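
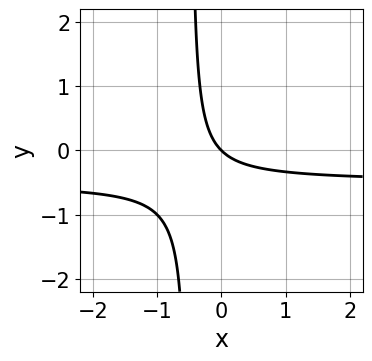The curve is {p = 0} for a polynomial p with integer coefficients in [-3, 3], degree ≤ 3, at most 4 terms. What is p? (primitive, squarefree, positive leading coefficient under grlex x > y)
(a) The degree is 2 — no degree-1 curve has this shape.
(b) Observable constraints: it crosses the x-axis at the gridline x = 0; one y-axis crossing is at y = 0.
(c) Putting this together gives p.

2*x*y + x + y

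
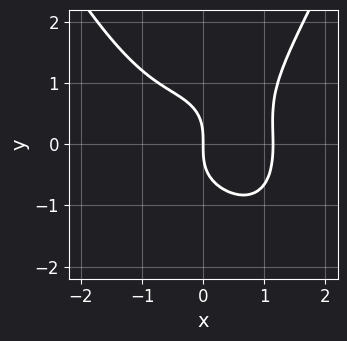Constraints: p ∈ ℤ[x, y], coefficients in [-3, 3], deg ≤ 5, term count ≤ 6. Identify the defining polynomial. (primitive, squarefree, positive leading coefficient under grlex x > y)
1. Degree: a generic line meets the curve in up to 4 points, so deg p = 4.
2. From the visible intercepts: it meets the y-axis at y = 0 (among the integer gridlines); one x-axis crossing is at x = 0.
3. Matching integer coefficients to the picture gives p.

2*x^4 + x*y^2 - 2*y^3 - 3*x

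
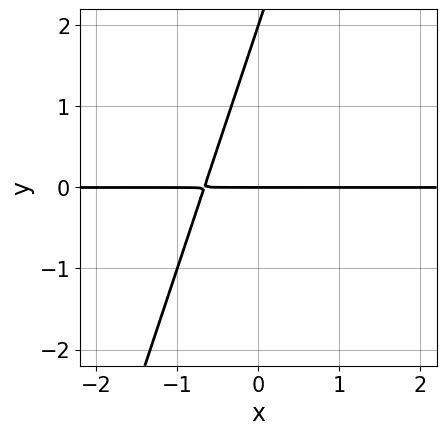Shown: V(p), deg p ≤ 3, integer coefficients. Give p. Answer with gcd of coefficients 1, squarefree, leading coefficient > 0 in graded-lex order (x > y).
3*x*y - y^2 + 2*y

1. Degree: a generic line meets the curve in up to 2 points, so deg p = 2.
2. Checking where it meets the axes: every point of the x-axis in the box is on the curve; the y-axis gridline crossings are at y ∈ {0, 2}.
3. Fitting integer coefficients to these (and the overall shape) gives p.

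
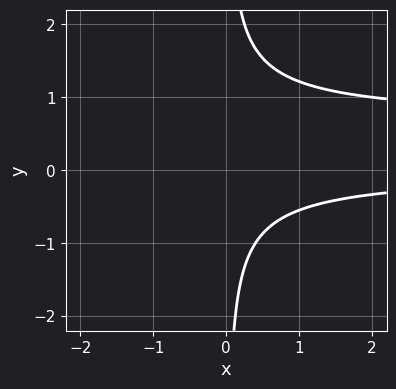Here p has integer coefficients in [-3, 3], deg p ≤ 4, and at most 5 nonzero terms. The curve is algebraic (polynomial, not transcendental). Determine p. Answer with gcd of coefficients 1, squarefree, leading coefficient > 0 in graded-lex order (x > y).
First, deg p = 3. The shape is more complex than any degree-2 curve.
Then, checking where it meets the axes: it misses every integer gridline on the x-axis; the curve avoids every integer y-axis point in the box.
Finally, putting this together gives p.

3*x*y^2 - 2*x*y - 2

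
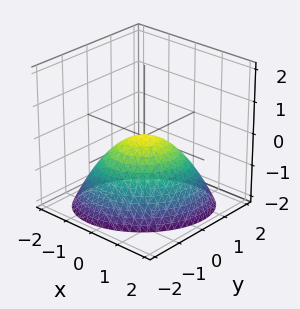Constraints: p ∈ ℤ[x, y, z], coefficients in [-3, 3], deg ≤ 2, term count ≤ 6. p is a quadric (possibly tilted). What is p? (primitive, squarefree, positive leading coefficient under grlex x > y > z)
(a) The degree is 2 — a generic line meets the surface in up to 2 points.
(b) Reading off the gridlines: it meets the y-axis at y = 0 (among the integer gridlines); it meets the z-axis at z = 0 (among the integer gridlines).
(c) Solving for integer coefficients yields p as stated.

2*x^2 - x*y + 2*y^2 + 3*z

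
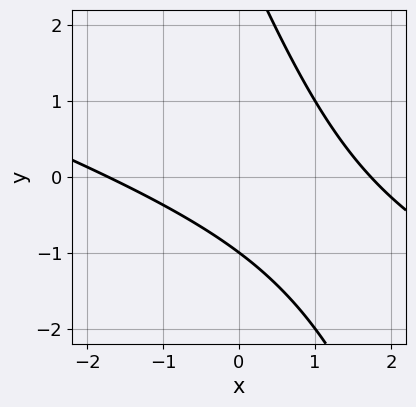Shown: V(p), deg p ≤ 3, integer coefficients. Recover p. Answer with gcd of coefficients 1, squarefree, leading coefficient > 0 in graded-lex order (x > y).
x^2 + 3*x*y + y^2 - 2*y - 3

First, deg p = 2.
Then, from the axis intercepts and sections: it meets the y-axis at y = -1 (among the integer gridlines).
Finally, putting this together gives p.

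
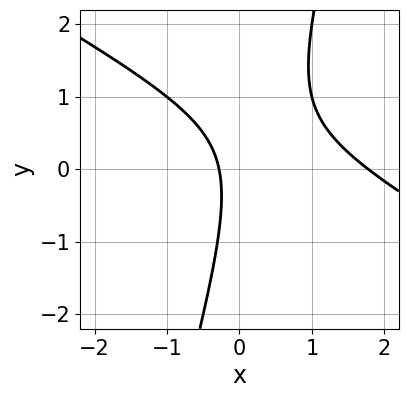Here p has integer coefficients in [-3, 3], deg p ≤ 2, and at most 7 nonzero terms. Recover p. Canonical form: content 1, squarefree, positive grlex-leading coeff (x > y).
(a) deg p = 2. No degree-1 curve has this shape.
(b) Reading off the gridlines: the curve avoids every integer y-axis point in the box.
(c) Fitting integer coefficients to these (and the overall shape) gives p.

2*x^2 + 3*x*y - y^2 - 3*x - 1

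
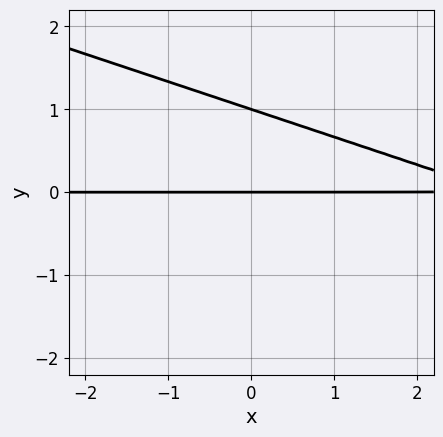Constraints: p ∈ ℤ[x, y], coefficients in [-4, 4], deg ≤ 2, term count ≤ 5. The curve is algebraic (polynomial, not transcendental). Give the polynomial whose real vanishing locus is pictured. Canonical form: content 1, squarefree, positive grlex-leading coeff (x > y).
First, deg p = 2. The shape is more complex than any degree-1 curve.
Next, observable constraints: the y-axis gridline crossings are at y ∈ {0, 1}; every point of the x-axis in the box is on the curve.
Finally, solving for integer coefficients yields p as stated.

x*y + 3*y^2 - 3*y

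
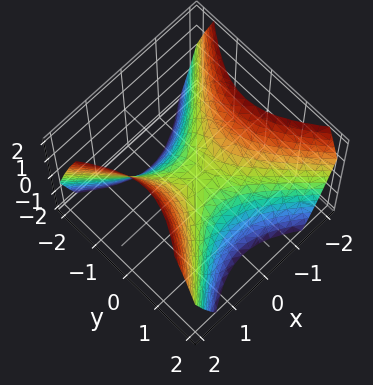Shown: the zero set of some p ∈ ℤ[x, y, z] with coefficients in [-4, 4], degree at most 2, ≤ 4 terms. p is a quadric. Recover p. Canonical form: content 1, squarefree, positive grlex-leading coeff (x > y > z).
(a) Degree: a hyperbolic paraboloid; a quadric, so deg p = 2.
(b) Symmetries: mirror symmetry y ↦ −y ⇒ only even powers of y; it's symmetric under x → −x, forcing even powers of x.
(c) Reading off the gridlines: it crosses the y-axis at the gridline y = 0; it crosses the x-axis at the gridline x = 0.
(d) Putting this together gives p.

x^2 - y^2 - z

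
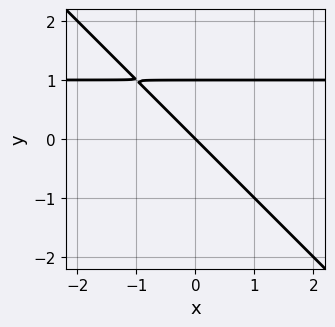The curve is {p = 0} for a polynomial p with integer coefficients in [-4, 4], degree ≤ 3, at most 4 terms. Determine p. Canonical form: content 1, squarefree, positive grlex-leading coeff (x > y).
x*y + y^2 - x - y

First, the degree is 2 — no degree-1 curve has this shape.
Then, from the visible intercepts: among the integer gridlines, it crosses the y-axis at y ∈ {0, 1}; it meets the x-axis at x = 0 (among the integer gridlines).
Finally, matching integer coefficients to the picture gives p.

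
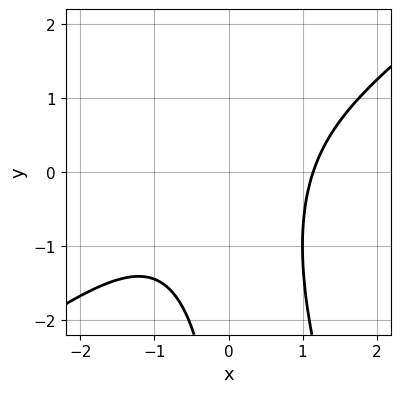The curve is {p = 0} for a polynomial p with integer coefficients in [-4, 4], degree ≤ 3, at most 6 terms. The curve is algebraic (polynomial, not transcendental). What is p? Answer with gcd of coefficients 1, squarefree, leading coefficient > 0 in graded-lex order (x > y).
1. Degree: a generic line meets the curve in up to 3 points, so deg p = 3.
2. Checking where it meets the axes: no y-intercept at any integer in the box.
3. Putting this together gives p.

2*x^3 - 2*x^2*y - x*y^2 - 3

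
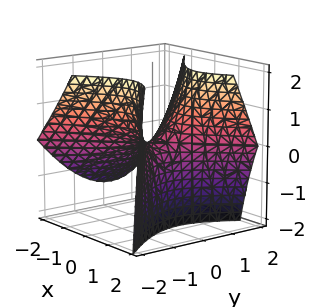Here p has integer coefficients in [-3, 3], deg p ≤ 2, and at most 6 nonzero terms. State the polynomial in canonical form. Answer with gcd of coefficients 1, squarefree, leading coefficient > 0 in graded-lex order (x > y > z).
(a) The degree is 2 — no degree-1 surface has this shape.
(b) From the visible intercepts: one z-axis crossing is at z = 0; it meets the x-axis at x = 0 (among the integer gridlines); one y-axis crossing is at y = 0.
(c) Together with the visible shape, these determine p as stated.

3*x^2 - 3*x*z - 3*y^2 - y*z + 3*z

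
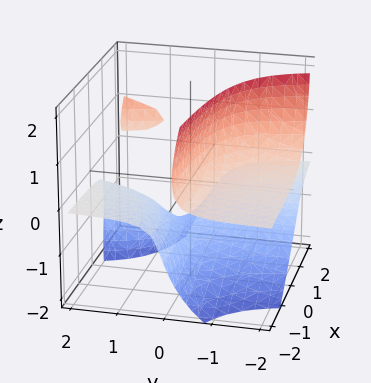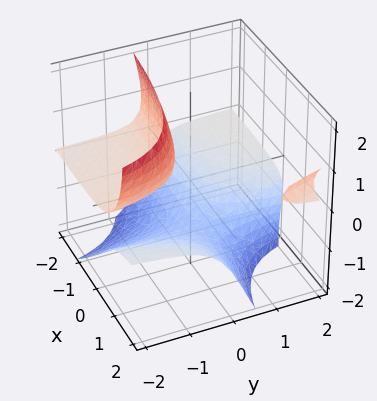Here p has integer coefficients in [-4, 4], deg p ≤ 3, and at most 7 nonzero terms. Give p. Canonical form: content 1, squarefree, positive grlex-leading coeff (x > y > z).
I count 3 distinct pieces. They look like related sheets of one shape, so recover p as a whole.
The degree is 3 — a generic line meets the surface in up to 3 points.
Reading off the gridlines: it misses every integer gridline on the y-axis; one z-axis crossing is at z = -1; no x-intercept at any integer in the box.
Together with the visible shape, these determine p as stated.

3*x*y*z - 2*y*z^2 - z^3 - 3*y*z - 1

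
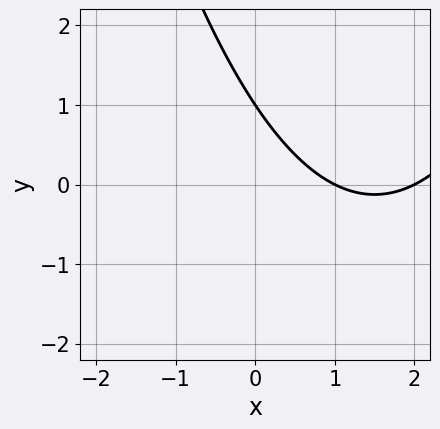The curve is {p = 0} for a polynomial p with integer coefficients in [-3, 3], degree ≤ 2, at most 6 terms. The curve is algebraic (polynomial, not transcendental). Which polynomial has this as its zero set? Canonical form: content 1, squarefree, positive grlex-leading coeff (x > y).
deg p = 2.
Checking where it meets the axes: one y-axis crossing is at y = 1; among the integer gridlines, it crosses the x-axis at x ∈ {1, 2}.
These observations pin down the coefficients.

x^2 - 3*x - 2*y + 2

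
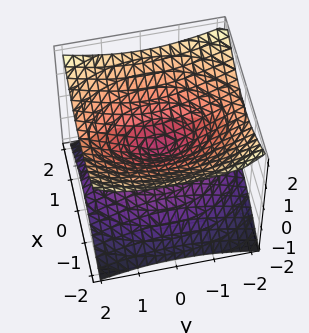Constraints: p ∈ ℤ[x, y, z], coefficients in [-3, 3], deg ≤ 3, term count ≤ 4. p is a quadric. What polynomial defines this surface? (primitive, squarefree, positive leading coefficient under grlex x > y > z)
2*x^2 + y^2 - 3*z^2

(a) Degree: two nappes meeting at a single point; a quadric, so deg p = 2.
(b) Symmetries: mirror symmetry y ↦ −y ⇒ only even powers of y; the x ↦ −x reflection is a symmetry, so x appears only in even powers; it's symmetric under z → −z, forcing even powers of z.
(c) Reading off the gridlines: it meets the x-axis at x = 0 (among the integer gridlines); it crosses the z-axis at the gridline z = 0.
(d) These observations pin down the coefficients.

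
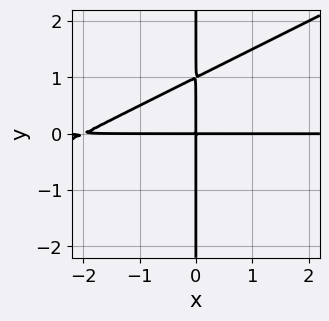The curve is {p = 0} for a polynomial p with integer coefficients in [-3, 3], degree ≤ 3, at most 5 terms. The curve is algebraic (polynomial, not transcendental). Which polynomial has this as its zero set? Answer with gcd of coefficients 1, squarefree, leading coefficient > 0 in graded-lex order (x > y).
x^2*y - 2*x*y^2 + 2*x*y

First, deg p = 3. No degree-2 curve has this shape.
Next, against the integer gridlines: the visible x-axis segment lies entirely on the curve; every point of the y-axis in the box is on the curve.
Finally, the integer polynomial consistent with all of this is the stated p.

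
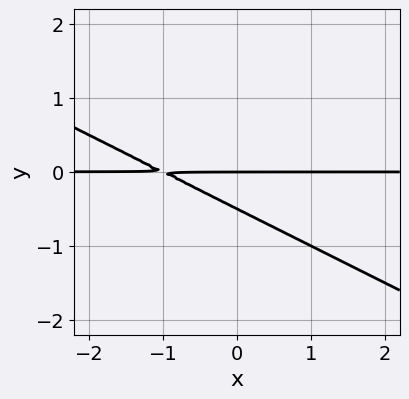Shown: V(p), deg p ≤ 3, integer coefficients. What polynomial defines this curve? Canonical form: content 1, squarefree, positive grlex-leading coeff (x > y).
Degree: no degree-1 curve has this shape, so deg p = 2.
From the visible intercepts: the visible x-axis segment lies entirely on the curve; it meets the y-axis at y = 0 (among the integer gridlines).
Putting this together gives p.

x*y + 2*y^2 + y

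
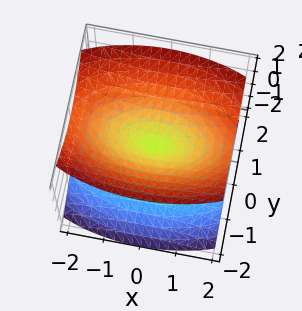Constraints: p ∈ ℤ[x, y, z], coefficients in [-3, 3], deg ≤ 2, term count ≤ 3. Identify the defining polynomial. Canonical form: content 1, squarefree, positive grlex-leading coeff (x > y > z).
x^2 + 3*y^2 - 3*z^2

I count 2 distinct pieces. Treating them together as one polynomial.
The degree is 2 — a double cone through the origin; a quadric.
Symmetries: the x ↦ −x reflection is a symmetry, so x appears only in even powers; mirror symmetry y ↦ −y ⇒ only even powers of y; it's symmetric under z → −z, forcing even powers of z.
Reading off the gridlines: one y-axis crossing is at y = 0; it crosses the z-axis at the gridline z = 0; it meets the x-axis at x = 0 (among the integer gridlines).
Matching integer coefficients to the picture gives p.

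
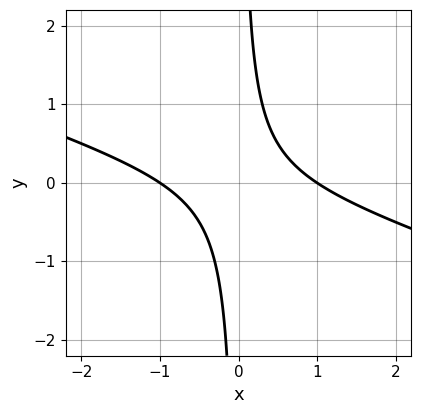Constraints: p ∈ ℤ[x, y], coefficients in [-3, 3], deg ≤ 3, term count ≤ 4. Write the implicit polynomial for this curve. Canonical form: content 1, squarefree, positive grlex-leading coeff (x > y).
(a) Degree: no degree-1 curve has this shape, so deg p = 2.
(b) Checking where it meets the axes: the x-axis gridline crossings are at x ∈ {-1, 1}; no y-intercept at any integer in the box.
(c) Fitting integer coefficients to these (and the overall shape) gives p.

x^2 + 3*x*y - 1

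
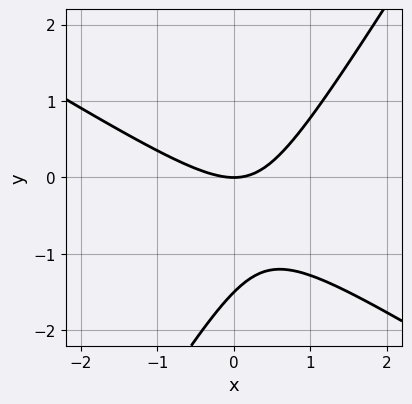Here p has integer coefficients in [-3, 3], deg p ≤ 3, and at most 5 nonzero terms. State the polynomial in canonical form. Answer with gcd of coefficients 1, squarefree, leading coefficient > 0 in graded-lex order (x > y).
1. The degree is 2 — no degree-1 curve has this shape.
2. Checking where it meets the axes: it meets the y-axis at y = 0 (among the integer gridlines); it meets the x-axis at x = 0 (among the integer gridlines).
3. These observations pin down the coefficients.

2*x^2 + 2*x*y - 2*y^2 - 3*y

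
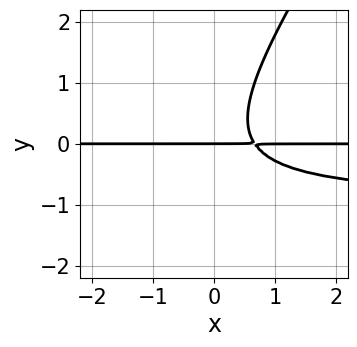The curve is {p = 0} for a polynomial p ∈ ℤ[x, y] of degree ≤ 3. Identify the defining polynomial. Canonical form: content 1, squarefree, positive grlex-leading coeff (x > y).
deg p = 3.
Against the integer gridlines: the visible x-axis segment lies entirely on the curve; it meets the y-axis at y = 0 (among the integer gridlines).
The integer polynomial consistent with all of this is the stated p.

3*x*y^2 - 2*y^3 + 3*x*y - 2*y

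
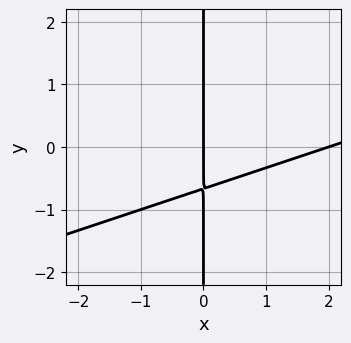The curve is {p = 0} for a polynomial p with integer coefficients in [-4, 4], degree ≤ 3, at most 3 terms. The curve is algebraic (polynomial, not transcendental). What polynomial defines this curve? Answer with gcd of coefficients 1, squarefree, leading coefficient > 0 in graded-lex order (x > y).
x^2 - 3*x*y - 2*x

1. The degree is 2 — no degree-1 curve has this shape.
2. Observable constraints: the x-axis gridline crossings are at x ∈ {0, 2}; the visible y-axis segment lies entirely on the curve.
3. Solving for integer coefficients yields p as stated.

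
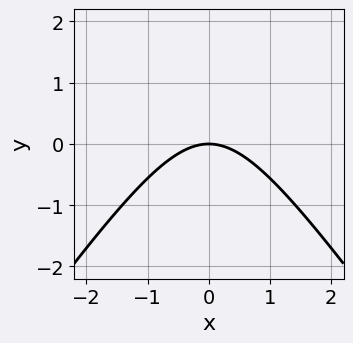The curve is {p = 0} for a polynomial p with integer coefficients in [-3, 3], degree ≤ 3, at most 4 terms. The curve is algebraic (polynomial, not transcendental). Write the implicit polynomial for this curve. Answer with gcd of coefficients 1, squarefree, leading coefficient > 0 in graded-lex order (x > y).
1. The degree is 2 — no degree-1 curve has this shape.
2. Symmetries: the x ↦ −x reflection is a symmetry, so x appears only in even powers.
3. From the axis intercepts and sections: it crosses the x-axis at the gridline x = 0; one y-axis crossing is at y = 0.
4. Putting this together gives p.

2*x^2 - y^2 + 3*y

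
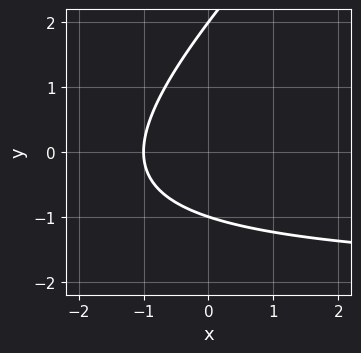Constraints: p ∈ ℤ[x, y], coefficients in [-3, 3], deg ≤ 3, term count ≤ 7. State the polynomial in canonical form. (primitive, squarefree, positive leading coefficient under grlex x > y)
x*y - y^2 + 2*x + y + 2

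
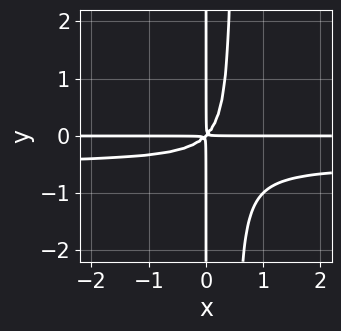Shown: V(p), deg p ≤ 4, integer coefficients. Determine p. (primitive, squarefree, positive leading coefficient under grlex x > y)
2*x^2*y^2 + x^2*y - x*y^2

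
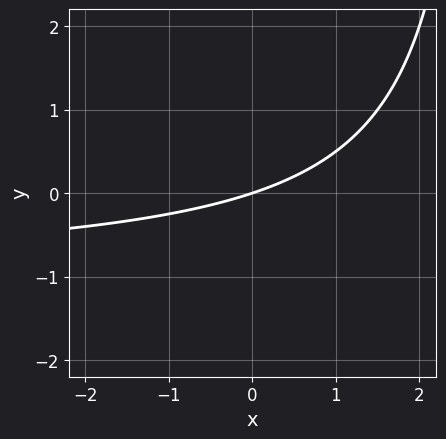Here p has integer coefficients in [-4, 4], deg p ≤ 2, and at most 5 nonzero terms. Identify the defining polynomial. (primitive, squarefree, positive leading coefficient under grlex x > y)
(a) Degree: the shape is more complex than any degree-1 curve, so deg p = 2.
(b) Checking where it meets the axes: it meets the y-axis at y = 0 (among the integer gridlines); it crosses the x-axis at the gridline x = 0.
(c) These observations pin down the coefficients.

x*y + x - 3*y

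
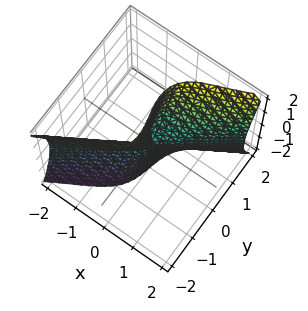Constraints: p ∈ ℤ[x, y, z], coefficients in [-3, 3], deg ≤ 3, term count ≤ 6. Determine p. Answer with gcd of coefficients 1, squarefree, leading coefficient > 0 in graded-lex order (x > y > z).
3*x^3 - 3*x^2*y + 2*x*z^2 - 2*y^3 + y*z

(a) The degree is 3 — the shape is more complex than any degree-2 surface.
(b) From the axis intercepts and sections: it crosses the x-axis at the gridline x = 0; every point of the z-axis in the box is on the surface.
(c) Putting this together gives p.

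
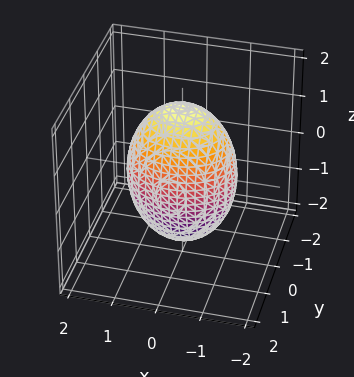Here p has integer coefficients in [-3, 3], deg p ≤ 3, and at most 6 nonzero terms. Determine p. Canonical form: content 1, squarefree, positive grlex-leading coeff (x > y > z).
2*x^2 + 3*y^2 + z^2 - 3

1. deg p = 2.
2. Symmetries: the y ↦ −y reflection is a symmetry, so y appears only in even powers; mirror symmetry z ↦ −z ⇒ only even powers of z; mirror symmetry x ↦ −x ⇒ only even powers of x.
3. Observable constraints: among the integer gridlines, it crosses the y-axis at y ∈ {-1, 1}.
4. Together with the visible shape, these determine p as stated.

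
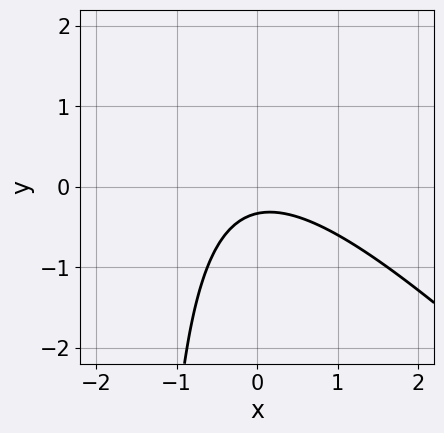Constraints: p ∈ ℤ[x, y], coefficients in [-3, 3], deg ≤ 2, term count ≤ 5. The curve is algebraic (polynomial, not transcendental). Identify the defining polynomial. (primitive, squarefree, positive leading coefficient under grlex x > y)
Degree: no degree-1 curve has this shape, so deg p = 2.
From the visible intercepts: the curve avoids every integer x-axis point in the box.
These observations pin down the coefficients.

2*x^2 + 2*x*y + 3*y + 1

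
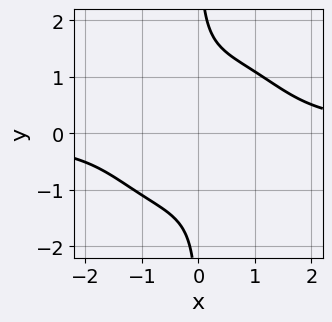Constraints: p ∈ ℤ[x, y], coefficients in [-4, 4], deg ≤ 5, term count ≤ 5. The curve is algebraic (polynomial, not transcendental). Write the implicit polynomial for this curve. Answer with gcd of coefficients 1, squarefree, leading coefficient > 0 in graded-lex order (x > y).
3*x^3*y + 3*x*y^3 - 2*x^2 - 2*x*y - 3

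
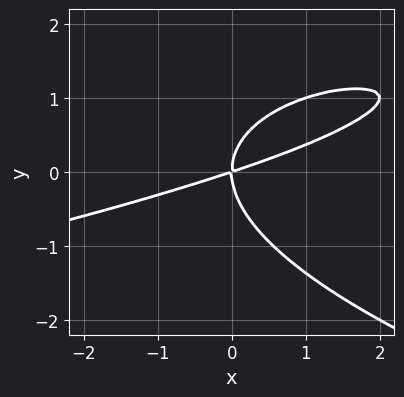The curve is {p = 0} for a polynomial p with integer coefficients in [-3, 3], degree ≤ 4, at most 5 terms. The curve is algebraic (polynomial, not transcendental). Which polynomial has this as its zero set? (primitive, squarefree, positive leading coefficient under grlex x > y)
(a) The degree is 3 — no degree-2 curve has this shape.
(b) Reading off the gridlines: it meets the x-axis at x = 0 (among the integer gridlines); it crosses the y-axis at the gridline y = 0.
(c) Putting this together gives p.

2*y^3 + x^2 - 3*x*y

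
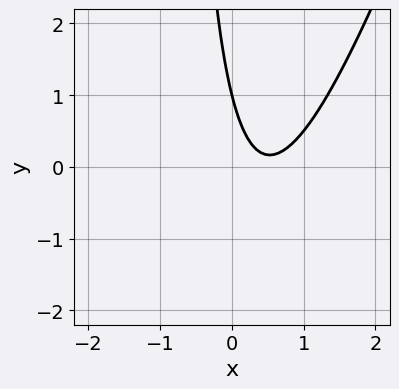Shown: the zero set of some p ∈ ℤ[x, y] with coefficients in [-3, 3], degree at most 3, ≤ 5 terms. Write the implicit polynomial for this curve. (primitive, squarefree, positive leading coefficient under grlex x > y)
3*x^2 - x*y - 3*x - y + 1

First, the degree is 2 — the shape is more complex than any degree-1 curve.
Then, observable constraints: it crosses the y-axis at the gridline y = 1; it misses every integer gridline on the x-axis.
Finally, these observations pin down the coefficients.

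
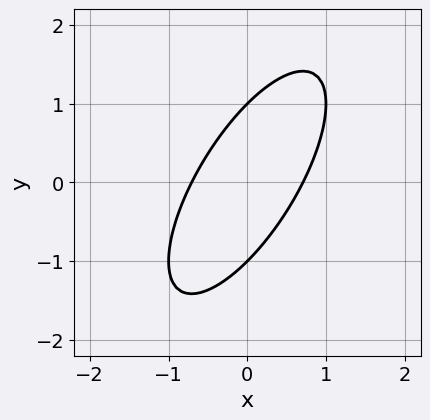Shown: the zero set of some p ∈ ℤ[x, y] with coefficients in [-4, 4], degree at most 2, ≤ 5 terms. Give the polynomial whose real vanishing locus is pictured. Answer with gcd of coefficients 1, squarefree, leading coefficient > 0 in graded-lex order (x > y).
2*x^2 - 2*x*y + y^2 - 1

Degree: a generic line meets the curve in up to 2 points, so deg p = 2.
From the visible intercepts: the y-axis gridline crossings are at y ∈ {-1, 1}.
Together with the visible shape, these determine p as stated.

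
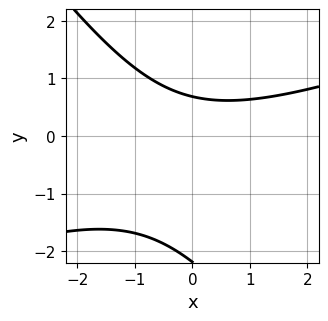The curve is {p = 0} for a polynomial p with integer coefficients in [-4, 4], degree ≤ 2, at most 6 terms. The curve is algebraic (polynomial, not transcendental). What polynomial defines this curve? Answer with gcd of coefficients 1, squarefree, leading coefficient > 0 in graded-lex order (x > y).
(a) Degree: the shape is more complex than any degree-1 curve, so deg p = 2.
(b) Observable constraints: the curve avoids every integer x-axis point in the box.
(c) Matching integer coefficients to the picture gives p.

x^2 - 2*x*y - 2*y^2 - 3*y + 3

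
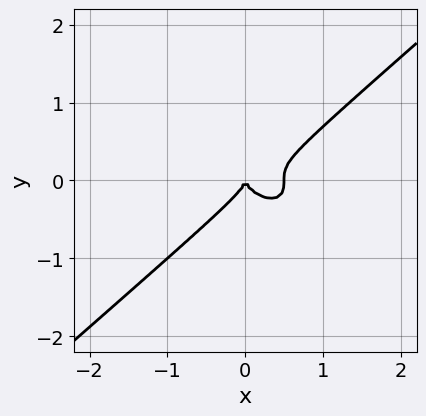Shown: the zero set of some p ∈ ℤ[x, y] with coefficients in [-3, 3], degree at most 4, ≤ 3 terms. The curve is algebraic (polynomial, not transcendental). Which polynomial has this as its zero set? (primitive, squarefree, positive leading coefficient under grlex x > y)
deg p = 3. The shape is more complex than any degree-2 curve.
From the visible intercepts: one y-axis crossing is at y = 0; one x-axis crossing is at x = 0.
Matching integer coefficients to the picture gives p.

2*x^3 - 3*y^3 - x^2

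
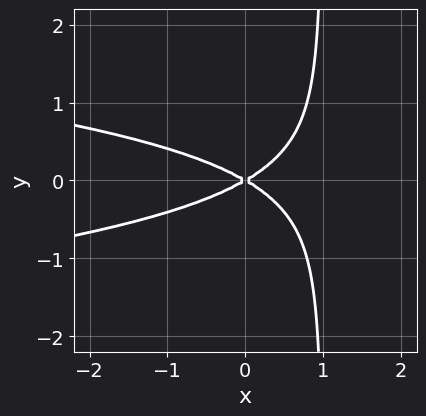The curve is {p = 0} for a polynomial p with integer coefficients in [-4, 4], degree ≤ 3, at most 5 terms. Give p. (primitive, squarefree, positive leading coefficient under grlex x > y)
First, degree: the shape is more complex than any degree-2 curve, so deg p = 3.
Then, symmetries: the y ↦ −y reflection is a symmetry, so y appears only in even powers.
Next, against the integer gridlines: one y-axis crossing is at y = 0; it meets the x-axis at x = 0 (among the integer gridlines).
Finally, fitting integer coefficients to these (and the overall shape) gives p.

3*x*y^2 + x^2 - 3*y^2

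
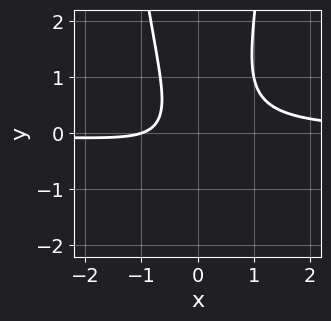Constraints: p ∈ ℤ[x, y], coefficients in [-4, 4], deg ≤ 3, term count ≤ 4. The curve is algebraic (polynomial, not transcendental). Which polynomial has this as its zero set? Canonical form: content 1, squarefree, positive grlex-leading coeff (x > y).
3*x^2*y - y^2 - x - 1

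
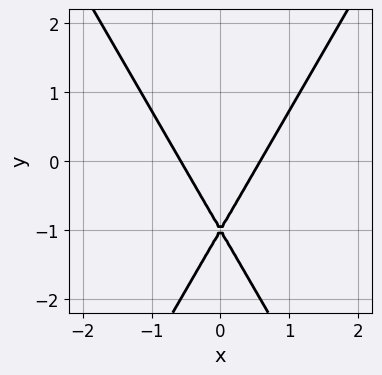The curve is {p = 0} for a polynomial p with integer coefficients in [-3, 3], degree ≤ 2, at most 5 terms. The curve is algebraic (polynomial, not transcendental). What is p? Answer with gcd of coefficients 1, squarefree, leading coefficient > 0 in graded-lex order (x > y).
3*x^2 - y^2 - 2*y - 1

First, degree: the shape is more complex than any degree-1 curve, so deg p = 2.
Then, symmetries: it's symmetric under x → −x, forcing even powers of x.
Next, from the axis intercepts and sections: it crosses the y-axis at the gridline y = -1.
Finally, matching integer coefficients to the picture gives p.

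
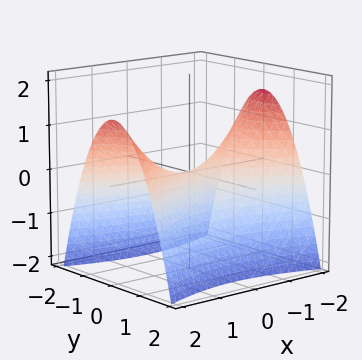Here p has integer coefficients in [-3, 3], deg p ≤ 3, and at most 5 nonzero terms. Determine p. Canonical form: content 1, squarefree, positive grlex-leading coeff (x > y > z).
x^2 - 3*y^2 - 3*z

Degree: a saddle surface; a quadric, so deg p = 2.
Symmetries: it's symmetric under x → −x, forcing even powers of x; mirror symmetry y ↦ −y ⇒ only even powers of y.
Against the integer gridlines: it crosses the x-axis at the gridline x = 0; one y-axis crossing is at y = 0; it crosses the z-axis at the gridline z = 0.
These observations pin down the coefficients.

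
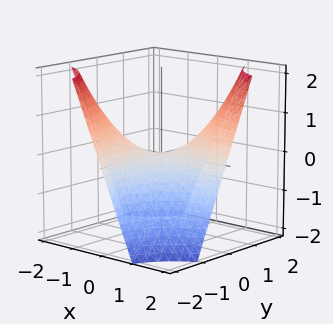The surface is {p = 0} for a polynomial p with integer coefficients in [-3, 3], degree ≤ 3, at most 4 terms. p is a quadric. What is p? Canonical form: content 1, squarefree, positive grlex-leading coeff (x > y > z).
x*y - z

First, deg p = 2.
Then, checking where it meets the axes: every point of the x-axis in the box is on the surface; the visible y-axis segment lies entirely on the surface.
Finally, assembling these constraints gives the stated polynomial.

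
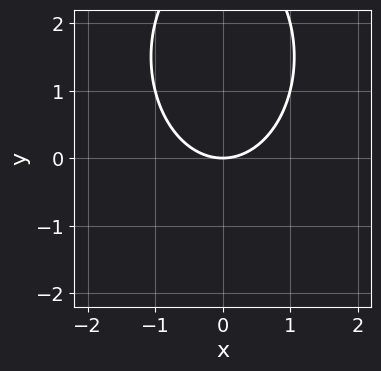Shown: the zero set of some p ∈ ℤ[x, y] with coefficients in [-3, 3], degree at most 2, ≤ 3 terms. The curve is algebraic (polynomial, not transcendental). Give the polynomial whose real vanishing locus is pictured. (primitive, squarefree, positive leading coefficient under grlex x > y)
2*x^2 + y^2 - 3*y

First, degree: a generic line meets the curve in up to 2 points, so deg p = 2.
Next, symmetries: the x ↦ −x reflection is a symmetry, so x appears only in even powers.
Next, observable constraints: one x-axis crossing is at x = 0; it meets the y-axis at y = 0 (among the integer gridlines).
Finally, assembling these constraints gives the stated polynomial.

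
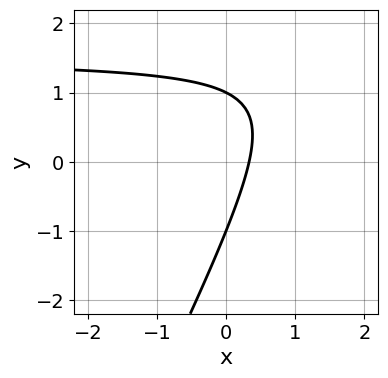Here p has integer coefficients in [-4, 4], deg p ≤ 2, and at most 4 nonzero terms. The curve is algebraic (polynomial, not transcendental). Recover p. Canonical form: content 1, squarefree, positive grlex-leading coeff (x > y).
2*x*y - y^2 - 3*x + 1

(a) Degree: no degree-1 curve has this shape, so deg p = 2.
(b) From the visible intercepts: among the integer gridlines, it crosses the y-axis at y ∈ {-1, 1}.
(c) Together with the visible shape, these determine p as stated.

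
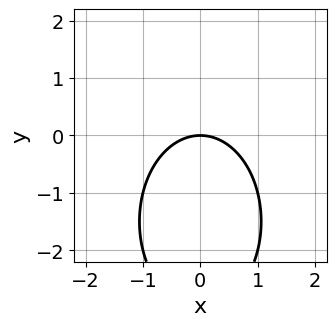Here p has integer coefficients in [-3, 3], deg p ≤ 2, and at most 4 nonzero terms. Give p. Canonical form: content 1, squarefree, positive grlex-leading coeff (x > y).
(a) The degree is 2 — a generic line meets the curve in up to 2 points.
(b) Symmetries: it's symmetric under x → −x, forcing even powers of x.
(c) From the visible intercepts: one y-axis crossing is at y = 0; it meets the x-axis at x = 0 (among the integer gridlines).
(d) Together with the visible shape, these determine p as stated.

2*x^2 + y^2 + 3*y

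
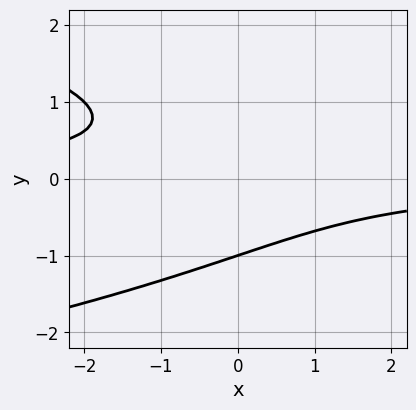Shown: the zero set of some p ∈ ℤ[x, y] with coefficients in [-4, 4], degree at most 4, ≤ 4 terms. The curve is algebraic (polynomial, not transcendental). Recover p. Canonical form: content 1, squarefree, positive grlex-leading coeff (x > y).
y^3 + x*y + 1

(a) Degree: the shape is more complex than any degree-2 curve, so deg p = 3.
(b) Against the integer gridlines: it misses every integer gridline on the x-axis; it crosses the y-axis at the gridline y = -1.
(c) These observations pin down the coefficients.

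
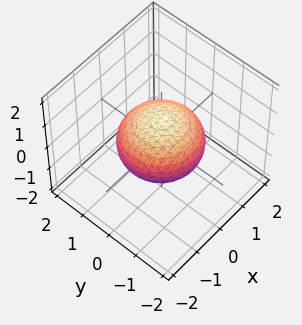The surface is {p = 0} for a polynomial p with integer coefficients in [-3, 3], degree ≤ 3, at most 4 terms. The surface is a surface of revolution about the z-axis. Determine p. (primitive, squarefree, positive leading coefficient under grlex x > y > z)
(a) deg p = 2.
(b) By symmetry, every cross-section ⟂ z is a circle, so x, y appear only via x² + y².
(c) Checking where it meets the axes: the z-axis gridline crossings are at z ∈ {-1, 1}; a circular section at z = 0 has radius between 1 and 2.
(d) Assembling these constraints gives the stated polynomial.

2*x^2 + 2*y^2 + 3*z^2 - 3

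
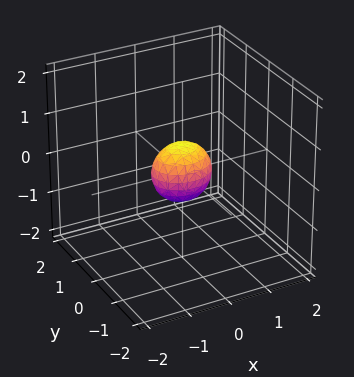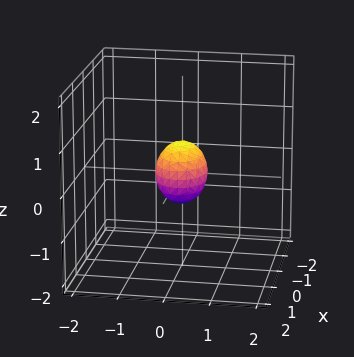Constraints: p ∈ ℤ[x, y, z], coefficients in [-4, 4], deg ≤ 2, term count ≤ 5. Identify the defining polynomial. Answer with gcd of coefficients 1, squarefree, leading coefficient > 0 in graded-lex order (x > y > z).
2*x^2 + 3*y^2 + 2*z^2 - 1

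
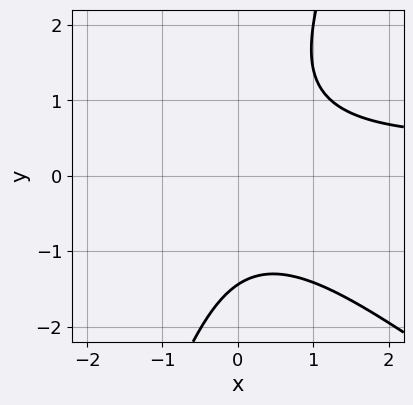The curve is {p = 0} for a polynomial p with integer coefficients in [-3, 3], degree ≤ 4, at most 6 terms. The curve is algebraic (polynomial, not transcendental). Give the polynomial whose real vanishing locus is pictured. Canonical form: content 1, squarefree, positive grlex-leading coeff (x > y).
First, degree: a generic line meets the curve in up to 3 points, so deg p = 3.
Then, from the axis intercepts and sections: it misses every integer gridline on the x-axis.
Finally, the integer polynomial consistent with all of this is the stated p.

2*x^2*y + 2*x*y^2 - y^3 - x^2 - 3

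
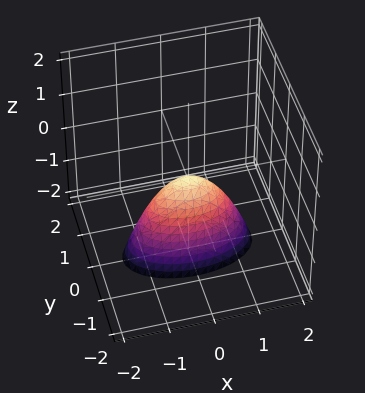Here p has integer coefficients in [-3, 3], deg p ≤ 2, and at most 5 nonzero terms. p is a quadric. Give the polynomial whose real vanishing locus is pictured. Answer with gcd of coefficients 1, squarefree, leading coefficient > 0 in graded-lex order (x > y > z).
x^2 + 3*y^2 + z

1. deg p = 2. A single bowl opening along one axis; a quadric.
2. Symmetries: mirror symmetry y ↦ −y ⇒ only even powers of y; mirror symmetry x ↦ −x ⇒ only even powers of x.
3. Checking where it meets the axes: it meets the x-axis at x = 0 (among the integer gridlines); one z-axis crossing is at z = 0.
4. The integer polynomial consistent with all of this is the stated p.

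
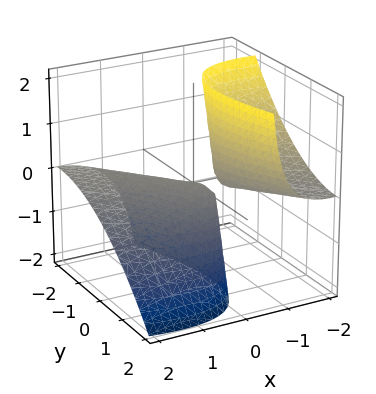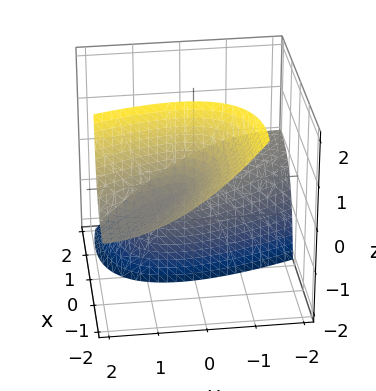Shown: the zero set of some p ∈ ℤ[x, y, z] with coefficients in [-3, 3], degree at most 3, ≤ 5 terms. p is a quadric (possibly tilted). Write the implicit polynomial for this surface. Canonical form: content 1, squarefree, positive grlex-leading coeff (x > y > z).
1. There are 2 components.
2. The degree is 2 — a generic line meets the surface in up to 2 points.
3. From the axis intercepts and sections: one x-axis crossing is at x = 0; it crosses the y-axis at the gridline y = 0; it meets the z-axis at z = 0 (among the integer gridlines).
4. Solving for integer coefficients yields p as stated.

x^2 + 2*x*y + 3*x*z + y^2 + z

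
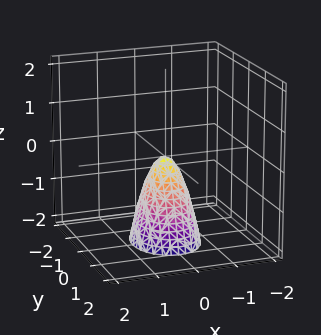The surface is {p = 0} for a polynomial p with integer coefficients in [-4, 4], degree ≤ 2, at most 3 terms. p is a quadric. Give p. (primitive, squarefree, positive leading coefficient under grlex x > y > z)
First, deg p = 2. A single bowl opening along one axis; a quadric.
Then, symmetries: mirror symmetry y ↦ −y ⇒ only even powers of y; it's symmetric under x → −x, forcing even powers of x.
Then, reading off the gridlines: it crosses the x-axis at the gridline x = 0; it meets the y-axis at y = 0 (among the integer gridlines).
Finally, together with the visible shape, these determine p as stated.

3*x^2 + 2*y^2 + z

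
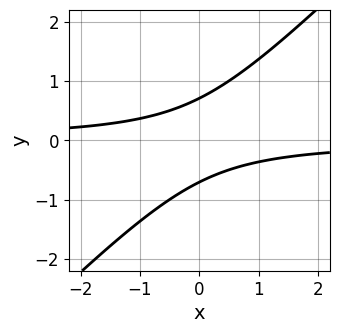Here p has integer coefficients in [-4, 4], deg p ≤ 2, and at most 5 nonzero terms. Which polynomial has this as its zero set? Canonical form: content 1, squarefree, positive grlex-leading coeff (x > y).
(a) Degree: no degree-1 curve has this shape, so deg p = 2.
(b) Observable constraints: it misses every integer gridline on the x-axis.
(c) These observations pin down the coefficients.

2*x*y - 2*y^2 + 1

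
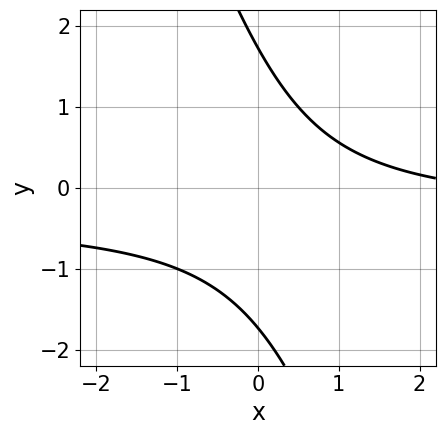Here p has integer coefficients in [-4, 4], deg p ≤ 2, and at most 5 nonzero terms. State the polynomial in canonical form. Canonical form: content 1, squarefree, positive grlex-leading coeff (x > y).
3*x*y + y^2 + x - 3

1. deg p = 2. A generic line meets the curve in up to 2 points.
2. Against the integer gridlines: the curve avoids every integer x-axis point in the box.
3. Putting this together gives p.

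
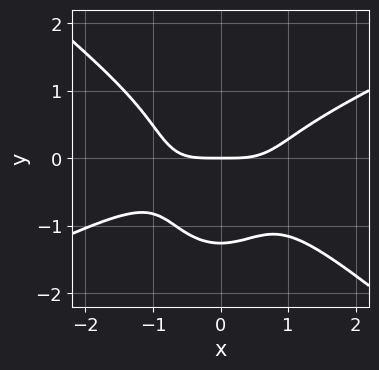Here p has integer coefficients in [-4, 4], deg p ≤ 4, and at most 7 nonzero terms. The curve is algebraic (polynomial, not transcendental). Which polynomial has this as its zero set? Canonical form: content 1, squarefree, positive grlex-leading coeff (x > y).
x^4 - x^3*y - 2*x^2*y^2 - y^4 - 2*y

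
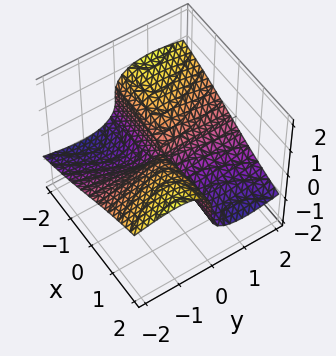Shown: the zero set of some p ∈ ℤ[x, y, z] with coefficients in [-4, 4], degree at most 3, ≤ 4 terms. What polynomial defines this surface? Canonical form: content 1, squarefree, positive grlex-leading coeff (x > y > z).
y^2*z + z^3 + x*y

1. Degree: a generic line meets the surface in up to 3 points, so deg p = 3.
2. From the axis intercepts and sections: one z-axis crossing is at z = 0; every point of the y-axis in the box is on the surface; the visible x-axis segment lies entirely on the surface.
3. Putting this together gives p.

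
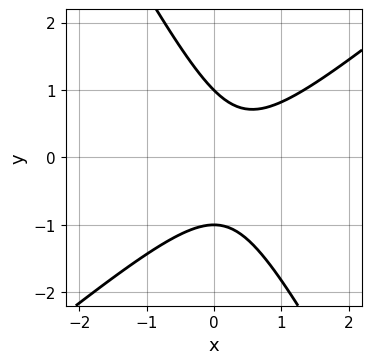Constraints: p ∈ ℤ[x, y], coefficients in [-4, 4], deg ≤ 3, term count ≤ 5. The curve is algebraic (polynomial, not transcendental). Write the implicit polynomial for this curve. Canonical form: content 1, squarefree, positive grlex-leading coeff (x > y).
The degree is 2 — no degree-1 curve has this shape.
From the axis intercepts and sections: among the integer gridlines, it crosses the y-axis at y ∈ {-1, 1}; the curve avoids every integer x-axis point in the box.
Assembling these constraints gives the stated polynomial.

3*x^2 - 2*x*y - 2*y^2 - 2*x + 2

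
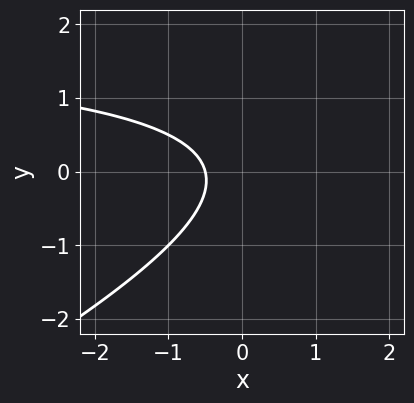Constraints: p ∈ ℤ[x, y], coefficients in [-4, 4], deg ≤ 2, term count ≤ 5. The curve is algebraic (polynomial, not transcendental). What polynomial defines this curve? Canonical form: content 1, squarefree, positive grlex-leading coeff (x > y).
x*y - 2*y^2 - 2*x - 1

First, degree: the shape is more complex than any degree-1 curve, so deg p = 2.
Then, against the integer gridlines: it misses every integer gridline on the y-axis.
Finally, solving for integer coefficients yields p as stated.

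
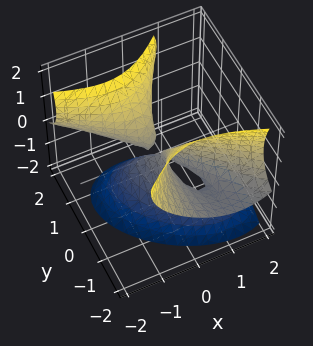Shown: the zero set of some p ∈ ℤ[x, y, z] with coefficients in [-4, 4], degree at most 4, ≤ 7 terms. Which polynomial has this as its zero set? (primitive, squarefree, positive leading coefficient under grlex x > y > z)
2*y^2*z - z^3 - 3*x^2 - 3*x*y - x*z

(a) The picture has 2 separate pieces.
(b) Degree: no degree-2 surface has this shape, so deg p = 3.
(c) Reading off the gridlines: one x-axis crossing is at x = 0; one z-axis crossing is at z = 0; every point of the y-axis in the box is on the surface.
(d) The integer polynomial consistent with all of this is the stated p.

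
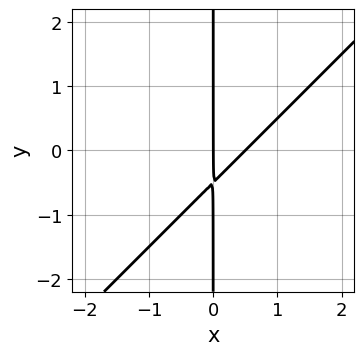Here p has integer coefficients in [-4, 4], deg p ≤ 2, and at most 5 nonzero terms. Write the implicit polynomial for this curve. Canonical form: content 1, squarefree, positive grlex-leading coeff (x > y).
2*x^2 - 2*x*y - x

First, the degree is 2 — the shape is more complex than any degree-1 curve.
Then, against the integer gridlines: one x-axis crossing is at x = 0; the visible y-axis segment lies entirely on the curve.
Finally, fitting integer coefficients to these (and the overall shape) gives p.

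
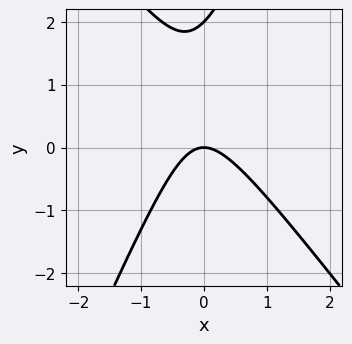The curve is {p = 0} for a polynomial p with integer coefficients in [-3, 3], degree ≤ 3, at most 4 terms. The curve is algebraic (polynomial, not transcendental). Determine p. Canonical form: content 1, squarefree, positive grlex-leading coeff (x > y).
(a) The degree is 2 — a generic line meets the curve in up to 2 points.
(b) Reading off the gridlines: it meets the x-axis at x = 0 (among the integer gridlines); among the integer gridlines, it crosses the y-axis at y ∈ {0, 2}.
(c) Putting this together gives p.

3*x^2 + x*y - y^2 + 2*y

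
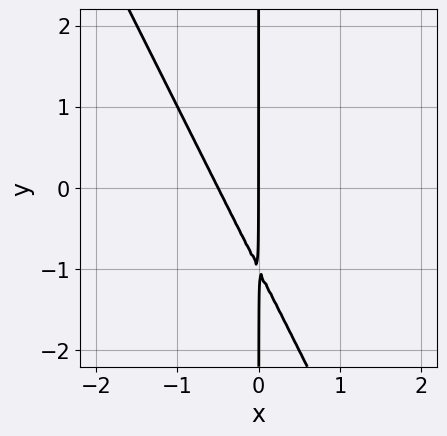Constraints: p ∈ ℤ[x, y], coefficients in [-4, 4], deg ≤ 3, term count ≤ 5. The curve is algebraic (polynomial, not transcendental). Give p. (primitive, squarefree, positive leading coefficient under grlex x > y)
2*x^2 + x*y + x

First, degree: a generic line meets the curve in up to 2 points, so deg p = 2.
Then, against the integer gridlines: the visible y-axis segment lies entirely on the curve; one x-axis crossing is at x = 0.
Finally, fitting integer coefficients to these (and the overall shape) gives p.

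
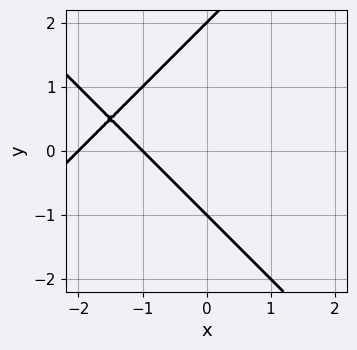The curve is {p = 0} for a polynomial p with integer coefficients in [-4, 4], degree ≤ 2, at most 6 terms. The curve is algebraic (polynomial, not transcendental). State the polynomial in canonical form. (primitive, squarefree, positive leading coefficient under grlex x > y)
First, deg p = 2. No degree-1 curve has this shape.
Next, against the integer gridlines: among the integer gridlines, it crosses the x-axis at x ∈ {-2, -1}; the y-axis gridline crossings are at y ∈ {-1, 2}.
Finally, these observations pin down the coefficients.

x^2 - y^2 + 3*x + y + 2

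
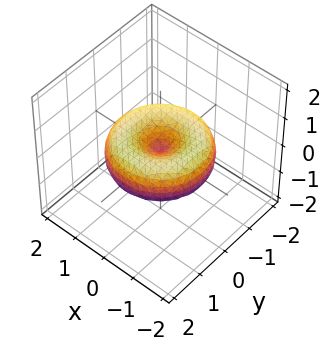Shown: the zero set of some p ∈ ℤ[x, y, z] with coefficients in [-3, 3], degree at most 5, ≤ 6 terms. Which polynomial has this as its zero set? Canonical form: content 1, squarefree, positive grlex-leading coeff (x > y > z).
x^4 + 2*x^2*y^2 + y^4 - 2*x^2 - 2*y^2 + 3*z^2

First, deg p = 4. No degree-3 surface has this shape.
Next, symmetries: the surface is invariant under rotation about z: p = q(x² + y², z).
Then, reading off the gridlines: it crosses the z-axis at the gridline z = 0; it crosses the x-axis at the gridline x = 0; a circular section at z = 0 has radius between 1 and 2.
Finally, together with the visible shape, these determine p as stated.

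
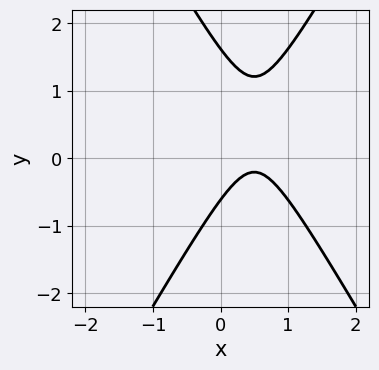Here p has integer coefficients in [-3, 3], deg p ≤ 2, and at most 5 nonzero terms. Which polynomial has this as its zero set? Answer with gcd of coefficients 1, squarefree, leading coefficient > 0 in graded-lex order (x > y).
3*x^2 - y^2 - 3*x + y + 1

(a) The degree is 2 — no degree-1 curve has this shape.
(b) Checking where it meets the axes: it misses every integer gridline on the x-axis.
(c) Together with the visible shape, these determine p as stated.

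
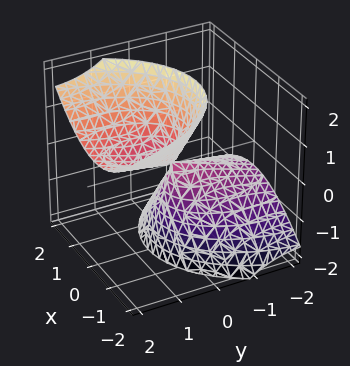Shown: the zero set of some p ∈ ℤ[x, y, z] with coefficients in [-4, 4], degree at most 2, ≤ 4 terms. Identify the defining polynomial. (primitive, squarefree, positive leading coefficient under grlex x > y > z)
2*x^2 + y^2 - 3*y*z - z^2

deg p = 2. A generic line meets the surface in up to 2 points.
From the axis intercepts and sections: it crosses the z-axis at the gridline z = 0; it meets the x-axis at x = 0 (among the integer gridlines); one y-axis crossing is at y = 0.
Assembling these constraints gives the stated polynomial.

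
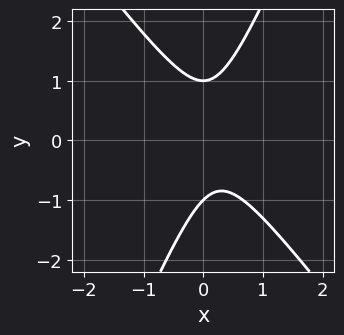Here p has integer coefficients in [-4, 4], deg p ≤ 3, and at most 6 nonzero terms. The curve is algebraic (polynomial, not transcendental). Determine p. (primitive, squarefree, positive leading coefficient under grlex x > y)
3*x^2 + x*y - y^2 - x + 1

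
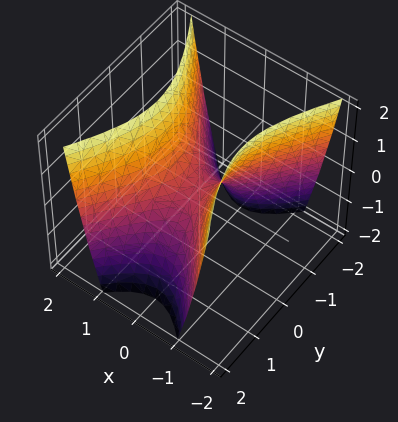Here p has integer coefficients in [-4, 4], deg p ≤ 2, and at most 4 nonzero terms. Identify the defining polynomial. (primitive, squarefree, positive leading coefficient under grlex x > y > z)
2*x^2 - y^2 - z

(a) deg p = 2.
(b) Symmetries: it's symmetric under x → −x, forcing even powers of x; it's symmetric under y → −y, forcing even powers of y.
(c) Observable constraints: one y-axis crossing is at y = 0; one x-axis crossing is at x = 0; it crosses the z-axis at the gridline z = 0.
(d) Assembling these constraints gives the stated polynomial.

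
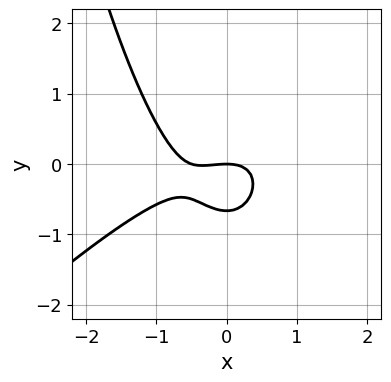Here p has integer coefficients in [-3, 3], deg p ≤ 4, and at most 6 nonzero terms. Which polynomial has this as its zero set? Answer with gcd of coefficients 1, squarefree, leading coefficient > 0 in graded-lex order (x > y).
2*x^3 - 2*x^2*y + x^2 + 3*y^2 + 2*y

(a) deg p = 3. The shape is more complex than any degree-2 curve.
(b) From the axis intercepts and sections: it crosses the x-axis at the gridline x = 0; it meets the y-axis at y = 0 (among the integer gridlines).
(c) Fitting integer coefficients to these (and the overall shape) gives p.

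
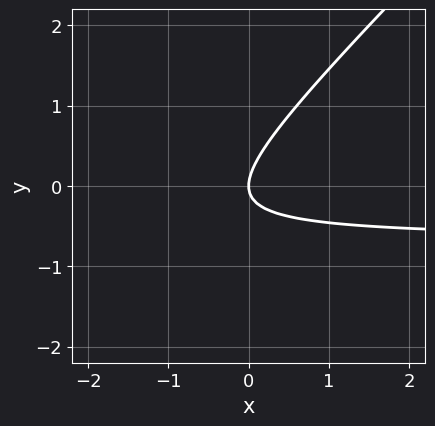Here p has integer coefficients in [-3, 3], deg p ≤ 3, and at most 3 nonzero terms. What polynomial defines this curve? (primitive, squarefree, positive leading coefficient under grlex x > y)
3*x*y - 3*y^2 + 2*x

First, deg p = 2.
Then, from the visible intercepts: it crosses the x-axis at the gridline x = 0; one y-axis crossing is at y = 0.
Finally, the integer polynomial consistent with all of this is the stated p.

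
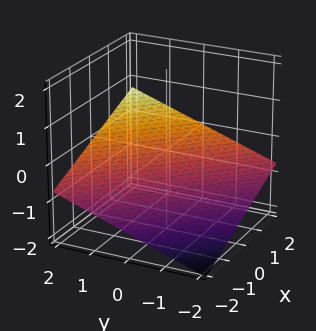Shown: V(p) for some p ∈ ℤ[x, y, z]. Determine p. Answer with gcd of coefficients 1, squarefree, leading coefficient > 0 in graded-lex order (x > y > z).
x + y - 3*z - 2

(a) deg p = 1.
(b) Against the integer gridlines: it meets the y-axis at y = 2 (among the integer gridlines); it meets the x-axis at x = 2 (among the integer gridlines).
(c) Together with the visible shape, these determine p as stated.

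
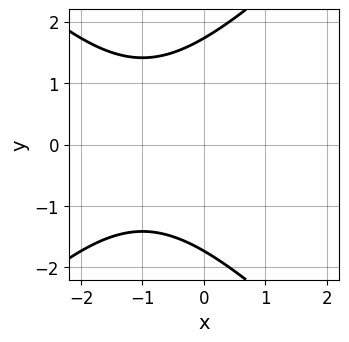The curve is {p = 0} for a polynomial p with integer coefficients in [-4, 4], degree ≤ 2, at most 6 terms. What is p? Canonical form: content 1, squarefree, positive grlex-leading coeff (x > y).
x^2 - y^2 + 2*x + 3

1. Degree: the shape is more complex than any degree-1 curve, so deg p = 2.
2. Symmetries: mirror symmetry y ↦ −y ⇒ only even powers of y.
3. From the axis intercepts and sections: no x-intercept at any integer in the box.
4. The integer polynomial consistent with all of this is the stated p.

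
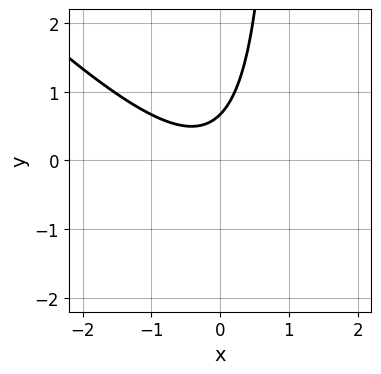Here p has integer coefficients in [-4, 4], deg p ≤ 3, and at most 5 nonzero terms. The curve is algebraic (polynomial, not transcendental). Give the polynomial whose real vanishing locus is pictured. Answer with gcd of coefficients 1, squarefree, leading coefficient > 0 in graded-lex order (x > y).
3*x^2 + 3*x*y + x - 3*y + 2

deg p = 2. No degree-1 curve has this shape.
Reading off the gridlines: it misses every integer gridline on the x-axis.
Matching integer coefficients to the picture gives p.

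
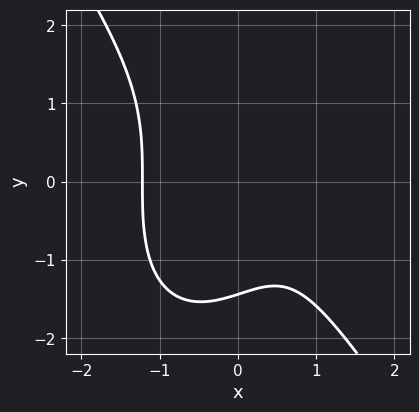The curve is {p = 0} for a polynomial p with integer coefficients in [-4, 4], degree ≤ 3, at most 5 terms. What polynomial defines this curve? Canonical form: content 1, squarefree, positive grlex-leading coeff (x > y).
1. The degree is 3 — no degree-2 curve has this shape.
2. Matching integer coefficients to the picture gives p.

3*x^3 + y^3 - 2*x + 3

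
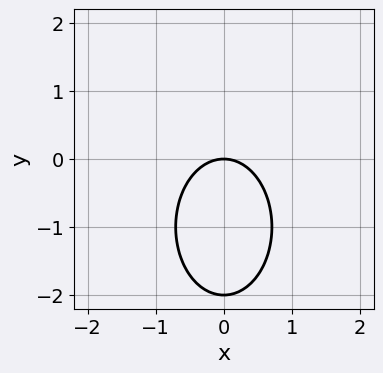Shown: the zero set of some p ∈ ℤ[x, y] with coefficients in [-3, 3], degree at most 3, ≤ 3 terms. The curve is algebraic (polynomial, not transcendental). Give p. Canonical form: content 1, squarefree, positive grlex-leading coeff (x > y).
2*x^2 + y^2 + 2*y

(a) The degree is 2 — no degree-1 curve has this shape.
(b) Symmetries: it's symmetric under x → −x, forcing even powers of x.
(c) Reading off the gridlines: among the integer gridlines, it crosses the y-axis at y ∈ {-2, 0}; it meets the x-axis at x = 0 (among the integer gridlines).
(d) The integer polynomial consistent with all of this is the stated p.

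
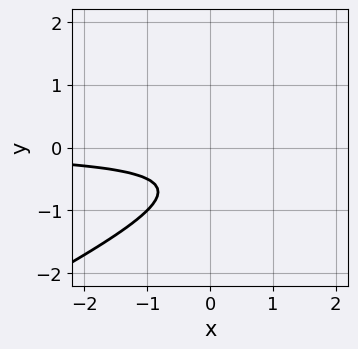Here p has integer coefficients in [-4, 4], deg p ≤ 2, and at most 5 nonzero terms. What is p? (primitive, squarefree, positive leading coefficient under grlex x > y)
x*y - 2*y^2 - 2*y - 1

First, deg p = 2. No degree-1 curve has this shape.
Next, from the visible intercepts: no y-intercept at any integer in the box; no x-intercept at any integer in the box.
Finally, solving for integer coefficients yields p as stated.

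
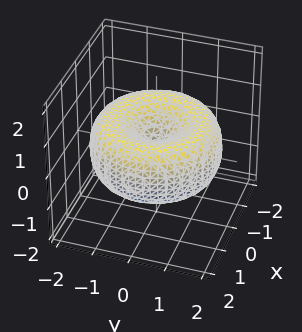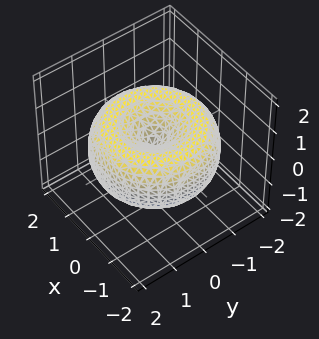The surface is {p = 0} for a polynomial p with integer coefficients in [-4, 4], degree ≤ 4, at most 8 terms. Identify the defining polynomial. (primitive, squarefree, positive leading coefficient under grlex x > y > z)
Degree: no degree-3 surface has this shape, so deg p = 4.
Symmetries: rotational symmetry about the z-axis ⇒ p depends on x, y only through x² + y².
Observable constraints: a circular section at z = 0 has radius between 1 and 2; one x-axis crossing is at x = 0; one z-axis crossing is at z = 0; it crosses the y-axis at the gridline y = 0.
Solving for integer coefficients yields p as stated.

x^4 + 2*x^2*y^2 + y^4 - 3*x^2 - 3*y^2 + 3*z^2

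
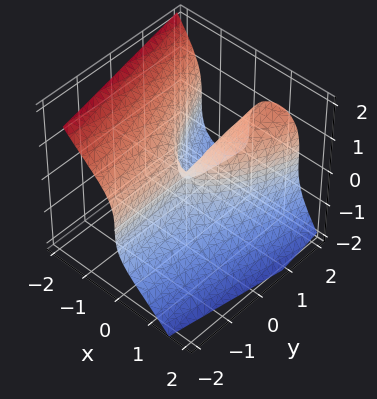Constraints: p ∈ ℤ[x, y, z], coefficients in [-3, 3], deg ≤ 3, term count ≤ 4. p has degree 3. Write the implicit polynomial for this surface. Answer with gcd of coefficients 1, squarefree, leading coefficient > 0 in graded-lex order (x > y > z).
1. The degree is 3 — a generic line meets the surface in up to 3 points.
2. Checking where it meets the axes: one x-axis crossing is at x = 0; the visible y-axis segment lies entirely on the surface; it meets the z-axis at z = 0 (among the integer gridlines).
3. Solving for integer coefficients yields p as stated.

3*x^3 + 2*z^3 - 3*x*y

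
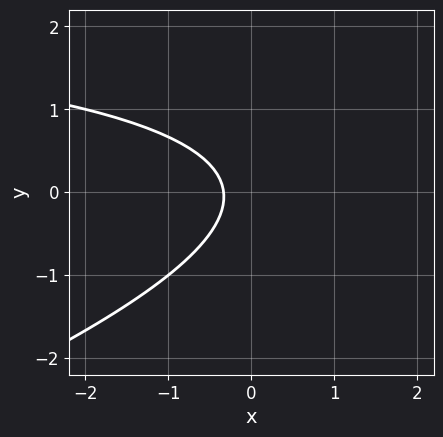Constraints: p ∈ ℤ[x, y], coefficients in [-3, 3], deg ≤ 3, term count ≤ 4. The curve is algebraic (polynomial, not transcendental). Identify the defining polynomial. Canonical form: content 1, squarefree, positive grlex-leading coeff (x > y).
First, degree: a generic line meets the curve in up to 2 points, so deg p = 2.
Next, observable constraints: no y-intercept at any integer in the box.
Finally, matching integer coefficients to the picture gives p.

x*y - 3*y^2 - 3*x - 1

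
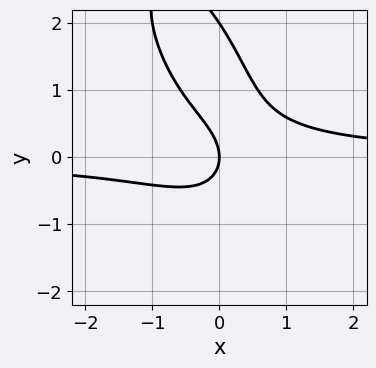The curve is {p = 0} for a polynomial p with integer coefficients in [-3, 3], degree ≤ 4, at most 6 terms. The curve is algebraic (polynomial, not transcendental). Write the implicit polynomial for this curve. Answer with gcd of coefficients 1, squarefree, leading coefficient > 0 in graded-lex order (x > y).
1. deg p = 3. No degree-2 curve has this shape.
2. Reading off the gridlines: among the integer gridlines, it crosses the y-axis at y ∈ {0, 2}; it meets the x-axis at x = 0 (among the integer gridlines).
3. Together with the visible shape, these determine p as stated.

3*x^2*y + 2*x*y^2 + y^3 - 2*y^2 - 2*x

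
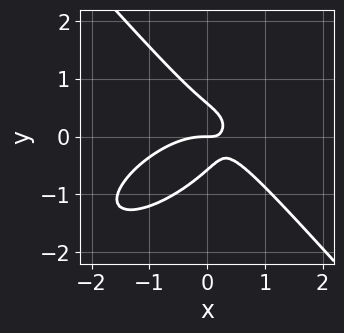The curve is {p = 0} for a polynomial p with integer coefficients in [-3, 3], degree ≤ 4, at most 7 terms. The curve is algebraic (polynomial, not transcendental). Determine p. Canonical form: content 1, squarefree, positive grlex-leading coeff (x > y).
2*x^3 - 2*x^2*y + 3*y^3 + 3*x*y - y

First, deg p = 3. A generic line meets the curve in up to 3 points.
Next, observable constraints: it crosses the x-axis at the gridline x = 0; it meets the y-axis at y = 0 (among the integer gridlines).
Finally, matching integer coefficients to the picture gives p.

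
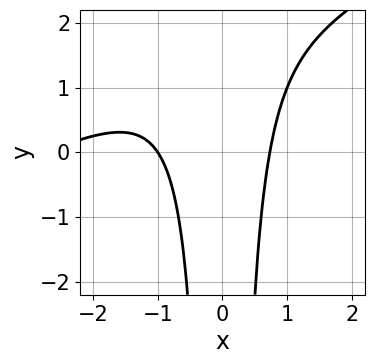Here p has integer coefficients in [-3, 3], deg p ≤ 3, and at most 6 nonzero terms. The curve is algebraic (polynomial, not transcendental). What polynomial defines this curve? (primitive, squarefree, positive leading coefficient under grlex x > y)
x^3 - 2*x^2*y + 3*x^2 - 2

Degree: the shape is more complex than any degree-2 curve, so deg p = 3.
Reading off the gridlines: it crosses the x-axis at the gridline x = -1; it misses every integer gridline on the y-axis.
The integer polynomial consistent with all of this is the stated p.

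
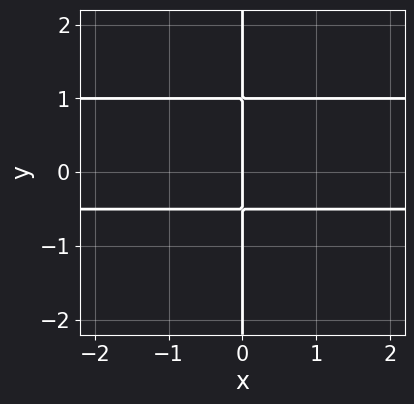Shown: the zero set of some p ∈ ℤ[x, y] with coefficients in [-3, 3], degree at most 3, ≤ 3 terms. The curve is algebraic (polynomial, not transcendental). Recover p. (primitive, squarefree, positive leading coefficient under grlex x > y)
2*x*y^2 - x*y - x

(a) Degree: a generic line meets the curve in up to 3 points, so deg p = 3.
(b) Checking where it meets the axes: one x-axis crossing is at x = 0; every point of the y-axis in the box is on the curve.
(c) Together with the visible shape, these determine p as stated.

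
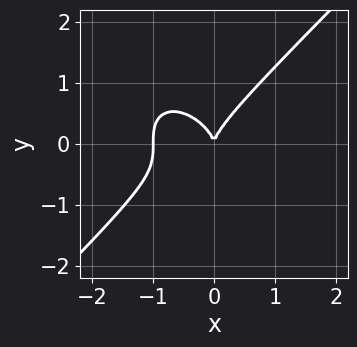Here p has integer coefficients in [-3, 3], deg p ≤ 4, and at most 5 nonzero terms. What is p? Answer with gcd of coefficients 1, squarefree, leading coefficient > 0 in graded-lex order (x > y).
x^3 - y^3 + x^2

Degree: no degree-2 curve has this shape, so deg p = 3.
Reading off the gridlines: among the integer gridlines, it crosses the x-axis at x ∈ {-1, 0}; it meets the y-axis at y = 0 (among the integer gridlines).
The integer polynomial consistent with all of this is the stated p.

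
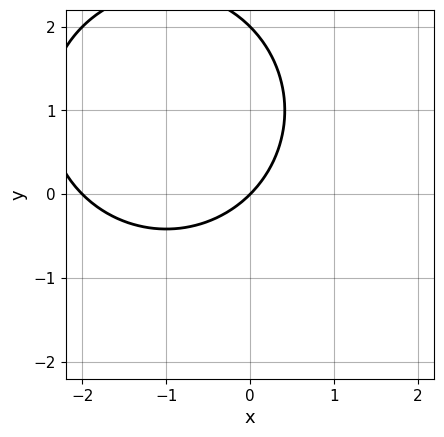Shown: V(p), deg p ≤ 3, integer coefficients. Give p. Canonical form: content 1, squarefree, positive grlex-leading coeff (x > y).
x^2 + y^2 + 2*x - 2*y

(a) deg p = 2. The shape is more complex than any degree-1 curve.
(b) Checking where it meets the axes: among the integer gridlines, it crosses the x-axis at x ∈ {-2, 0}; among the integer gridlines, it crosses the y-axis at y ∈ {0, 2}.
(c) Together with the visible shape, these determine p as stated.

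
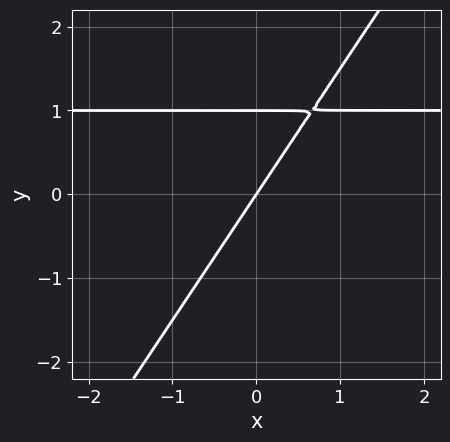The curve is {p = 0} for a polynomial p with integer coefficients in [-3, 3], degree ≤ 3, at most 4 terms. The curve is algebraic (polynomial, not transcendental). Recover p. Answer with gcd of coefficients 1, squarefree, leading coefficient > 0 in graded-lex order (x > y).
3*x*y - 2*y^2 - 3*x + 2*y

First, deg p = 2.
Next, from the visible intercepts: one x-axis crossing is at x = 0; among the integer gridlines, it crosses the y-axis at y ∈ {0, 1}.
Finally, putting this together gives p.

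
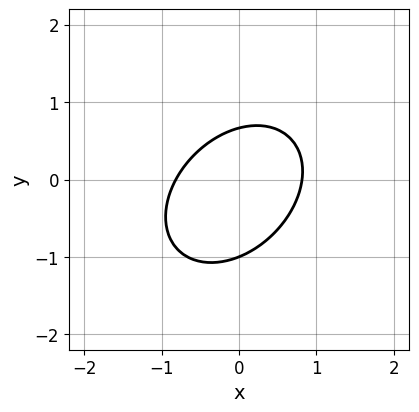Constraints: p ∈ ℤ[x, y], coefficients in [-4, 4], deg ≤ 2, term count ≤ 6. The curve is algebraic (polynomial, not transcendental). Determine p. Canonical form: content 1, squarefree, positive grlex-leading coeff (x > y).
First, the degree is 2 — the shape is more complex than any degree-1 curve.
Next, observable constraints: one y-axis crossing is at y = -1.
Finally, together with the visible shape, these determine p as stated.

3*x^2 - 2*x*y + 3*y^2 + y - 2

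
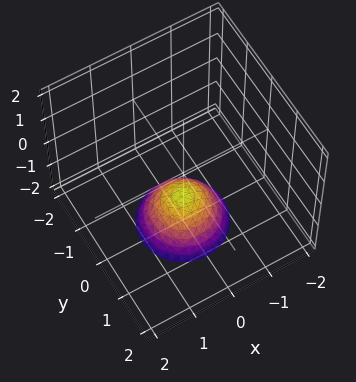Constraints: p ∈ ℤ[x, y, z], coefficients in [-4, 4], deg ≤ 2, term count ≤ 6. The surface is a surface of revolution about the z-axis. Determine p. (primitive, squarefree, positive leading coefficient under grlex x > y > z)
x^2 + y^2 + z + 1

Degree: no degree-1 surface has this shape, so deg p = 2.
Symmetry: the z-axis is an axis of rotation, so x and y enter only as x² + y².
Checking where it meets the axes: it meets the z-axis at z = -1 (among the integer gridlines); no y-intercept at any integer in the box.
The integer polynomial consistent with all of this is the stated p.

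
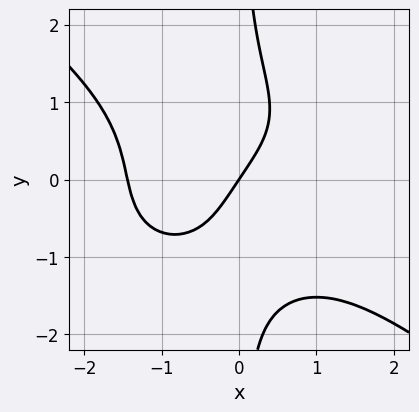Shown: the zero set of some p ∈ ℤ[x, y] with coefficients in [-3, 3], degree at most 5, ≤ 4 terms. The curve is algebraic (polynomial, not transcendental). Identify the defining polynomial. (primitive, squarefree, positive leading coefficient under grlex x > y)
First, the degree is 4 — a generic line meets the curve in up to 4 points.
Next, against the integer gridlines: it crosses the y-axis at the gridline y = 0; it crosses the x-axis at the gridline x = 0.
Finally, these observations pin down the coefficients.

x^4 + 2*x*y^3 + 3*x - 2*y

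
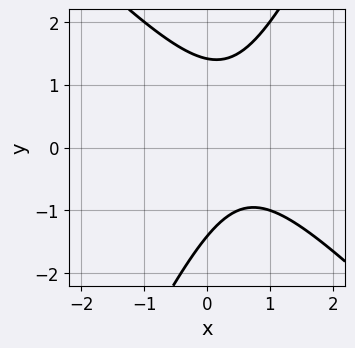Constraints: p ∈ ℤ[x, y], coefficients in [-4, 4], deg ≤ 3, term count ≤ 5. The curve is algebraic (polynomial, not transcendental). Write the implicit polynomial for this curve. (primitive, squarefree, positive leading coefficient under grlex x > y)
2*x^2 + x*y - y^2 - 2*x + 2

1. deg p = 2. No degree-1 curve has this shape.
2. Checking where it meets the axes: it misses every integer gridline on the x-axis.
3. Matching integer coefficients to the picture gives p.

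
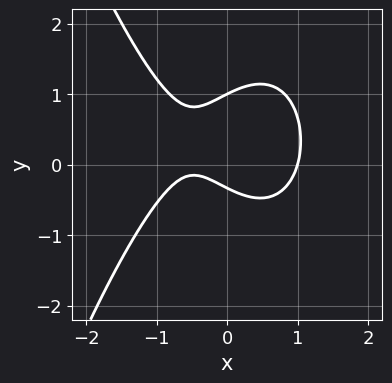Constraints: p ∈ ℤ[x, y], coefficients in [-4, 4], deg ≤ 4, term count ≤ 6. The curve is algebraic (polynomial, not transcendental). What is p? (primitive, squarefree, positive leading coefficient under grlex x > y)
3*x^3 + 3*y^2 - 2*x - 2*y - 1

First, deg p = 3. No degree-2 curve has this shape.
Then, checking where it meets the axes: it crosses the x-axis at the gridline x = 1; one y-axis crossing is at y = 1.
Finally, assembling these constraints gives the stated polynomial.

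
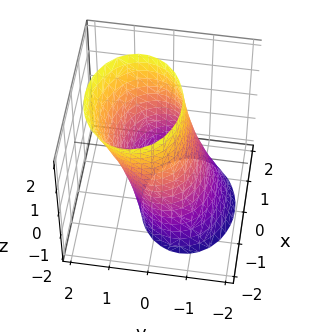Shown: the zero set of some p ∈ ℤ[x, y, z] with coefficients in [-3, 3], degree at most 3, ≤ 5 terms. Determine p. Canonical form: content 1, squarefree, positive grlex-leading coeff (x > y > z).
2*x^2 + 3*y^2 - 2*y*z - 3

(a) deg p = 2. A generic line meets the surface in up to 2 points.
(b) From the visible intercepts: among the integer gridlines, it crosses the y-axis at y ∈ {-1, 1}; it misses every integer gridline on the z-axis.
(c) Matching integer coefficients to the picture gives p.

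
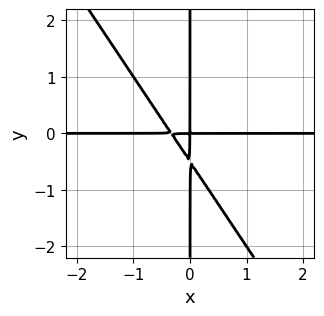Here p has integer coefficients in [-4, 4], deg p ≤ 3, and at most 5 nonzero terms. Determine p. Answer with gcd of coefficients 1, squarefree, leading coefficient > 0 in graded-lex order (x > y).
3*x^2*y + 2*x*y^2 + x*y

Degree: the shape is more complex than any degree-2 curve, so deg p = 3.
Against the integer gridlines: the visible y-axis segment lies entirely on the curve; every point of the x-axis in the box is on the curve.
Matching integer coefficients to the picture gives p.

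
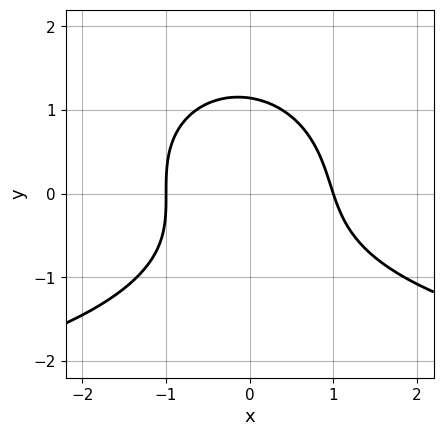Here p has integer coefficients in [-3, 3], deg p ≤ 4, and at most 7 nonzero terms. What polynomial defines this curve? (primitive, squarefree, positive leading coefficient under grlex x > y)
(a) deg p = 3.
(b) Reading off the gridlines: among the integer gridlines, it crosses the x-axis at x ∈ {-1, 1}.
(c) Assembling these constraints gives the stated polynomial.

x^2*y + 2*y^3 + 3*x^2 + x*y - 3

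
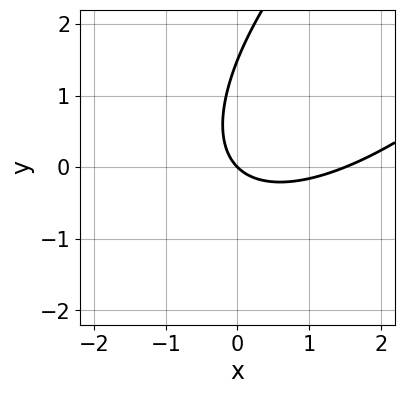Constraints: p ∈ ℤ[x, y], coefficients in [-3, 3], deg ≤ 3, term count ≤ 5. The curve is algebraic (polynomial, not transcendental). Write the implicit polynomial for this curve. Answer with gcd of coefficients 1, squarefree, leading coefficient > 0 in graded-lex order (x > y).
2*x^2 - 3*x*y + 2*y^2 - 3*x - 3*y

First, the degree is 2 — no degree-1 curve has this shape.
Then, against the integer gridlines: it crosses the y-axis at the gridline y = 0; it meets the x-axis at x = 0 (among the integer gridlines).
Finally, together with the visible shape, these determine p as stated.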